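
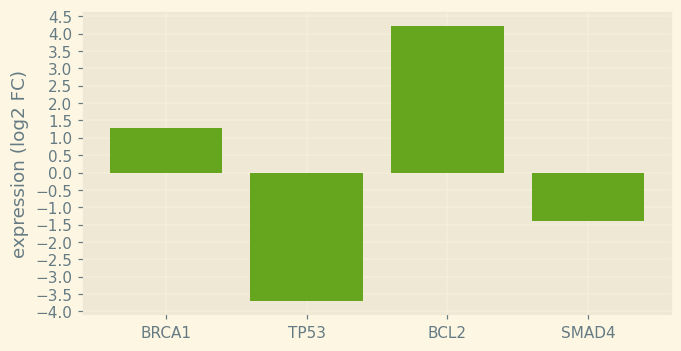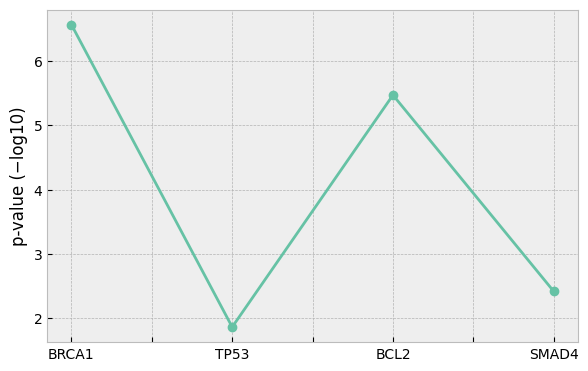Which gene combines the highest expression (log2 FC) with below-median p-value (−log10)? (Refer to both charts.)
SMAD4

Chart 2 median p-value (−log10) ≈ 4; below-median genes: TP53, SMAD4. Among those, SMAD4 has the highest expression (log2 FC) (≈ -1.5).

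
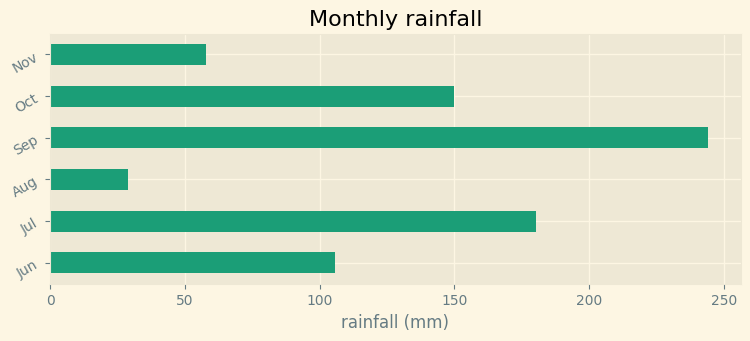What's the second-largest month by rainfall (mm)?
Jul

Top 3: Sep ≈ 250, Jul ≈ 175, Oct ≈ 150.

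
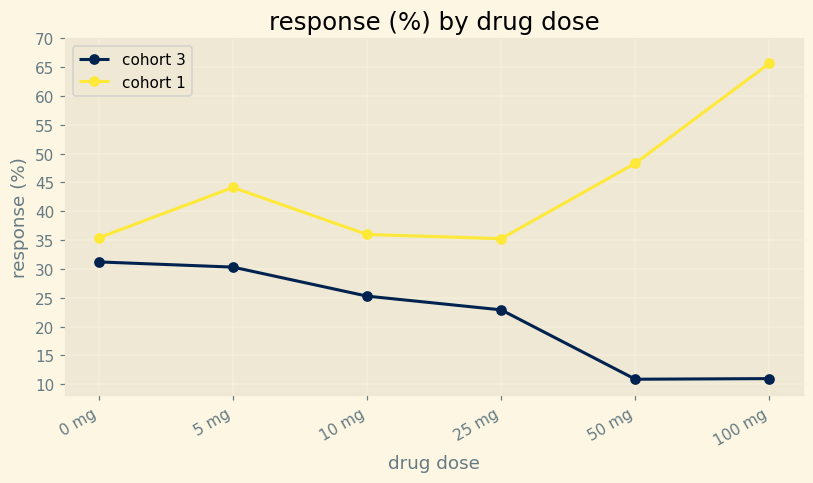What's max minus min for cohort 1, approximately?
≈ 30

Max 100 mg ≈ 65, min 25 mg ≈ 35; range ≈ 30.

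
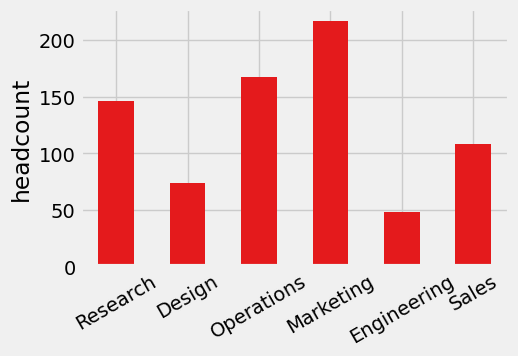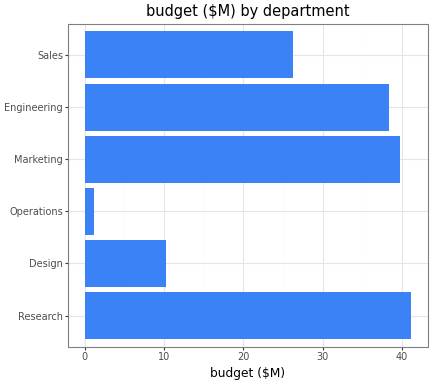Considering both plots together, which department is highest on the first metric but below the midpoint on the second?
Operations

Chart 2 median budget ($M) ≈ 30; below-median departments: Design, Operations, Sales. Among those, Operations has the highest headcount (≈ 160).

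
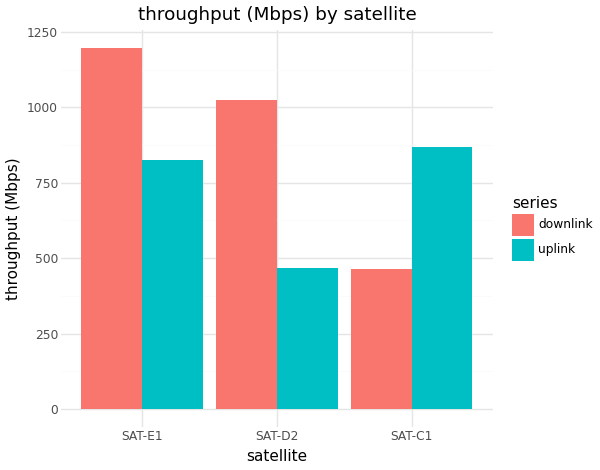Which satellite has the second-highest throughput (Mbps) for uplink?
Top 3 for uplink: SAT-C1 ≈ 900, SAT-E1 ≈ 800, SAT-D2 ≈ 500.

SAT-E1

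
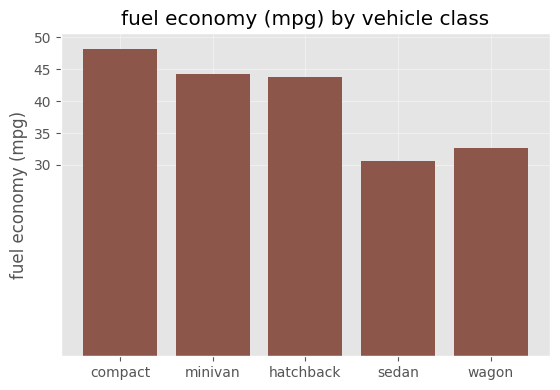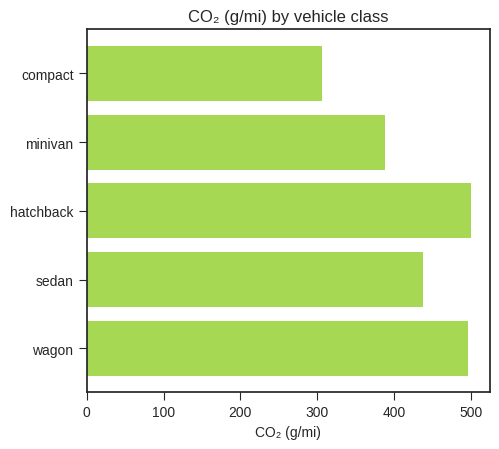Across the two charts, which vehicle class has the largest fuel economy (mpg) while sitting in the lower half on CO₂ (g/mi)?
compact

Chart 2 median CO₂ (g/mi) ≈ 450; below-median vehicle classes: compact, minivan. Among those, compact has the highest fuel economy (mpg) (≈ 50).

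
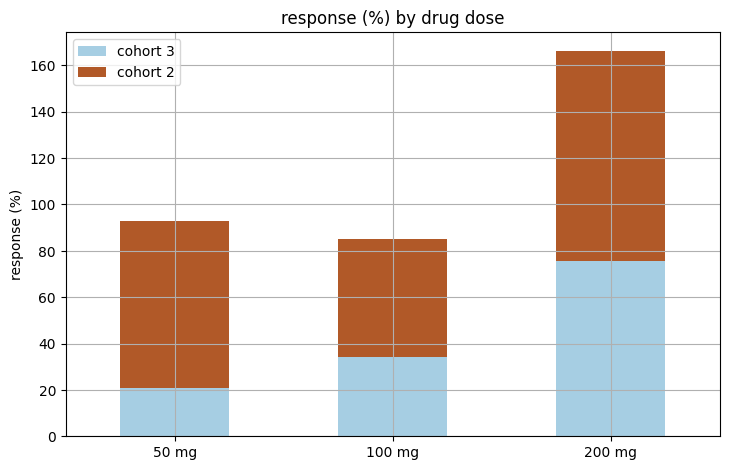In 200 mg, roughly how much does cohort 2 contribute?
≈ 80

cohort 2 top ≈ 160, bottom ≈ 80; segment ≈ 80.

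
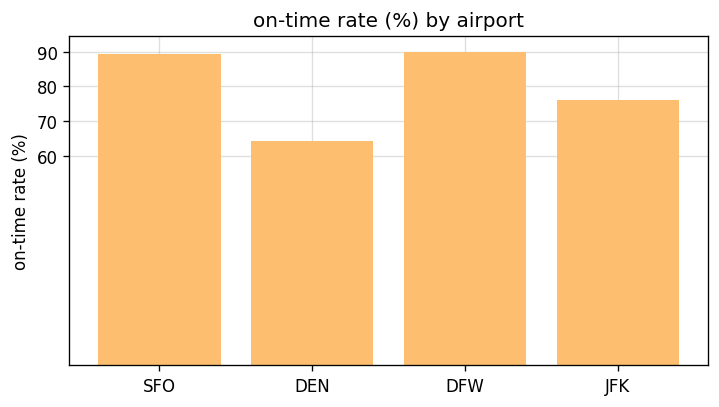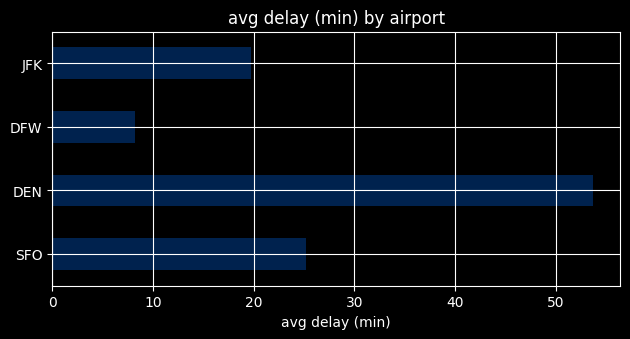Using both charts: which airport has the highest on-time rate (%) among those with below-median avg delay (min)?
Chart 2 median avg delay (min) ≈ 20; below-median airports: DFW, JFK. Among those, DFW has the highest on-time rate (%) (≈ 90).

DFW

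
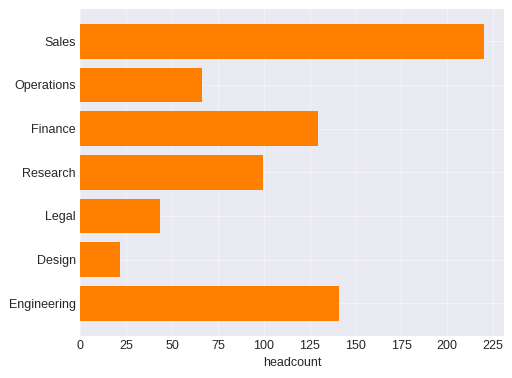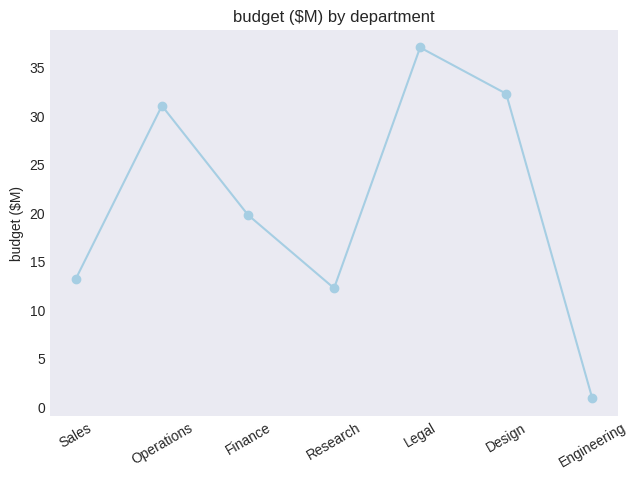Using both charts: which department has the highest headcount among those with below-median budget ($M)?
Sales

Chart 2 median budget ($M) ≈ 20; below-median departments: Sales, Research, Engineering. Among those, Sales has the highest headcount (≈ 225).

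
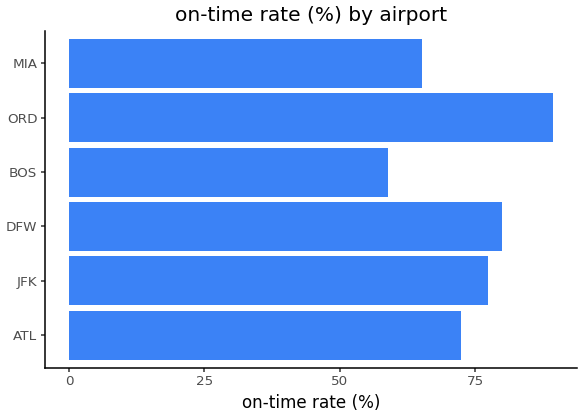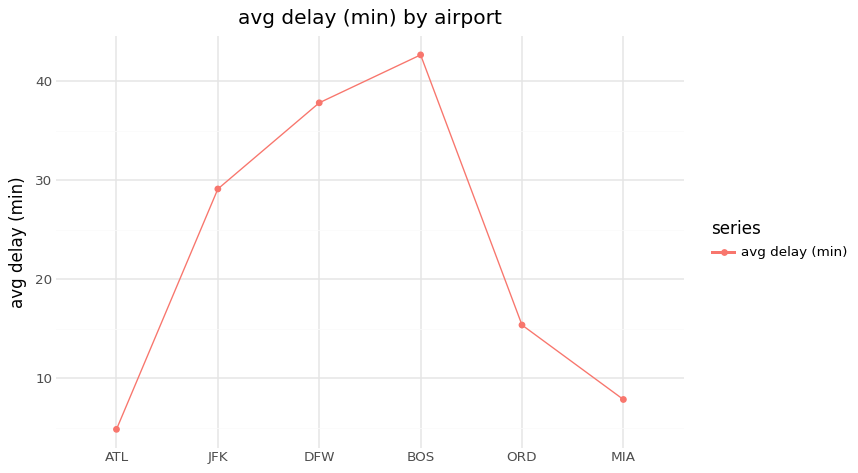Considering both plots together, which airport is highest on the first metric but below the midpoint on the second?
Chart 2 median avg delay (min) ≈ 20; below-median airports: ATL, ORD, MIA. Among those, ORD has the highest on-time rate (%) (≈ 90).

ORD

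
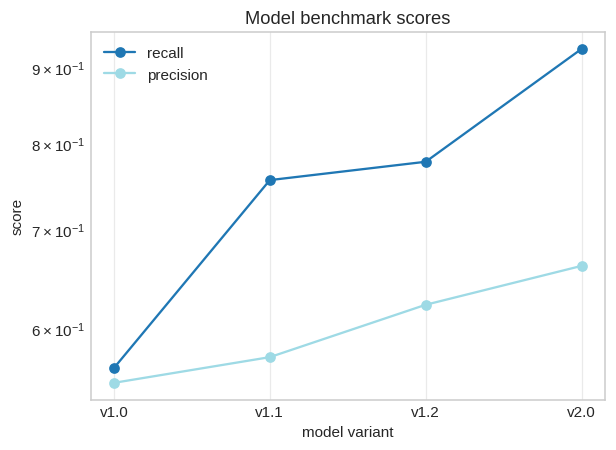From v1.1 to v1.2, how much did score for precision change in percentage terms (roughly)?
≈ +9.1%

v1.1 ≈ 0.55, v1.2 ≈ 0.60; (0.60 − 0.55) / 0.55 ≈ +9.1%.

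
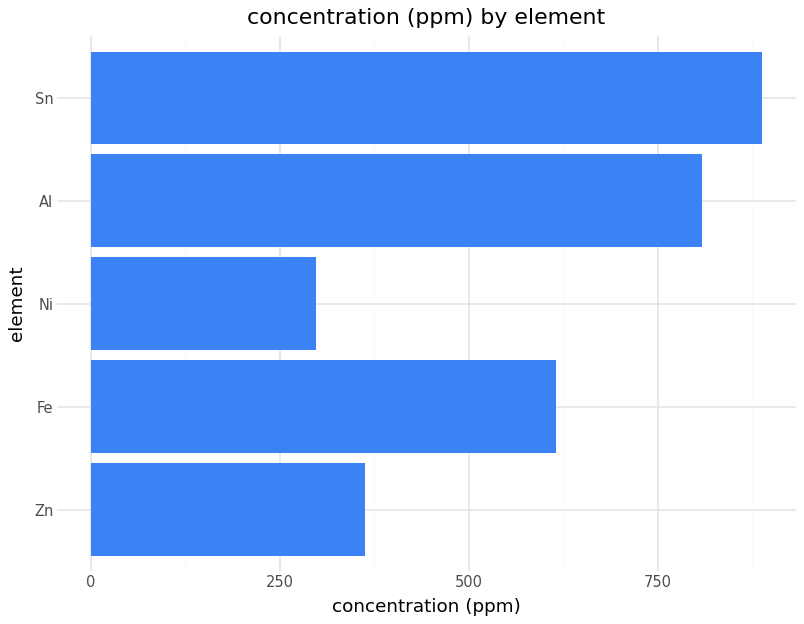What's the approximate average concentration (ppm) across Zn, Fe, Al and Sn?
(400 + 600 + 800 + 900) / 4 ≈ 675.

≈ 675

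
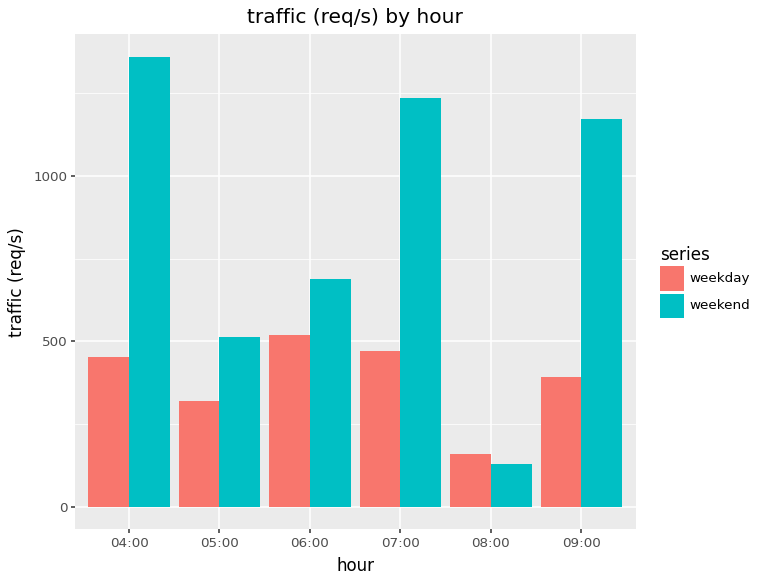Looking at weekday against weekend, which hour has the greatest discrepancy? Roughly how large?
04:00, ≈ 1000 req/s

04:00: weekday ≈ 400, weekend ≈ 1400 → gap ≈ 1000. Next-largest (09:00) is only ≈ 800.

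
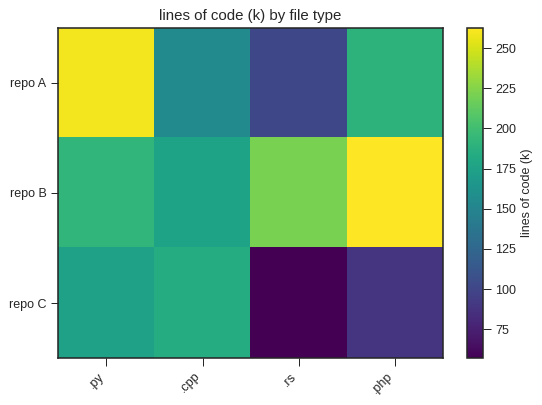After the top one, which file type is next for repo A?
.php

Top 3 for repo A: .py ≈ 260, .php ≈ 180, .cpp ≈ 160.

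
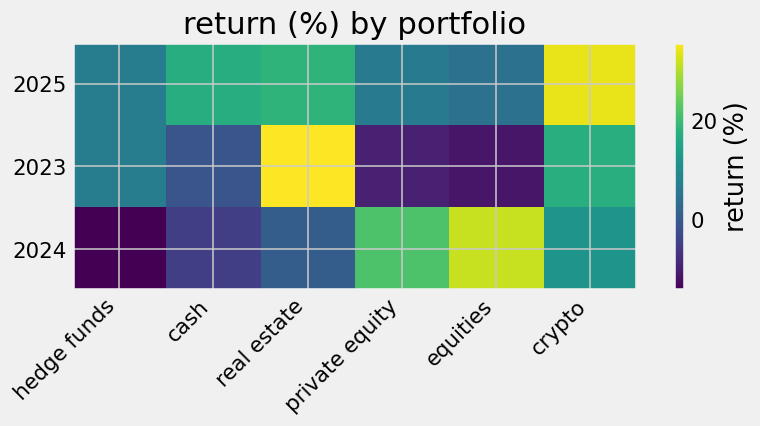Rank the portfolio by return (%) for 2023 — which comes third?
hedge funds

Top 4 for 2023: real estate ≈ 35, crypto ≈ 15, hedge funds ≈ 5, cash ≈ 0.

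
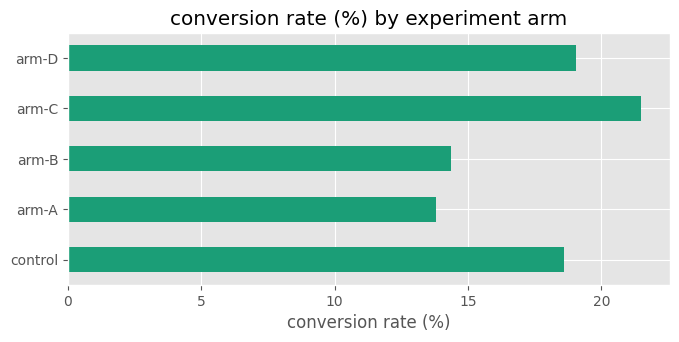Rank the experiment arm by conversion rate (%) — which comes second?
arm-D

Top 3: arm-C ≈ 22, arm-D ≈ 20, control ≈ 18.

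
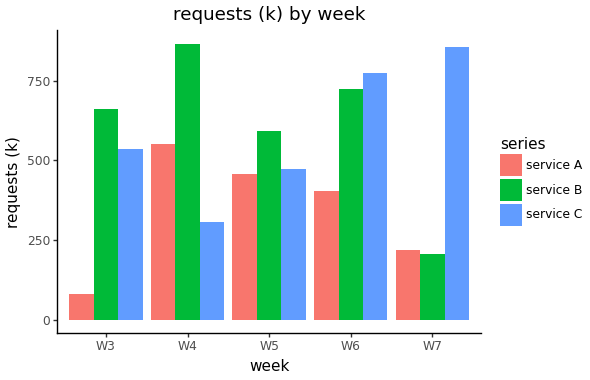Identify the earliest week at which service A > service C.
W3: service A ≈ 100 vs service C ≈ 500 (not yet); W4: service A ≈ 500 vs service C ≈ 300 (first crossover).

W4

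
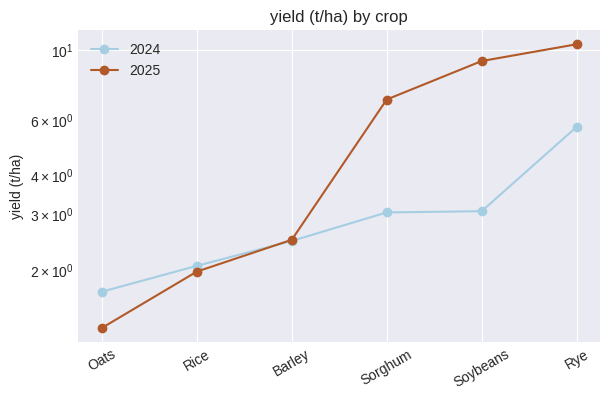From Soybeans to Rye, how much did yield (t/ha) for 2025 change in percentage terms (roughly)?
≈ +11.1%

Soybeans ≈ 9, Rye ≈ 10; (10 − 9) / 9 ≈ +11.1%.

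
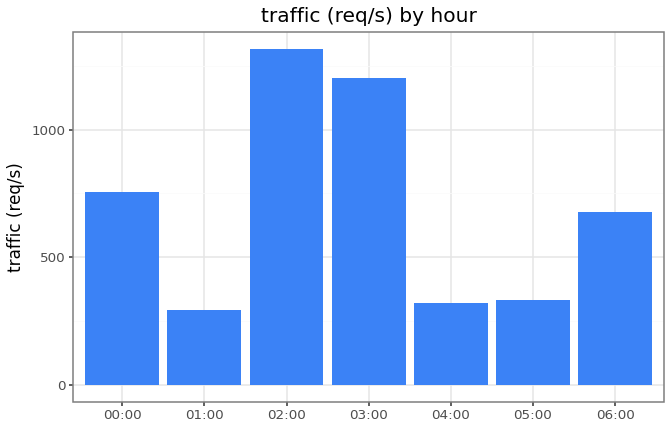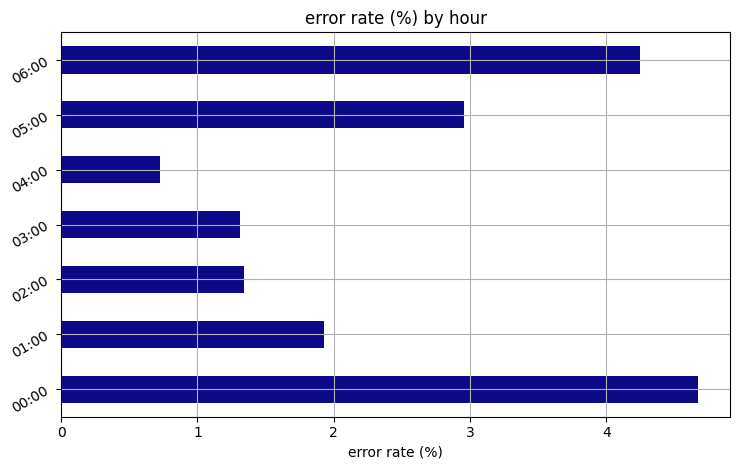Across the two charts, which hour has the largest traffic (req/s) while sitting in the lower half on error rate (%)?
02:00

Chart 2 median error rate (%) ≈ 2; below-median hours: 02:00, 03:00, 04:00. Among those, 02:00 has the highest traffic (req/s) (≈ 1400).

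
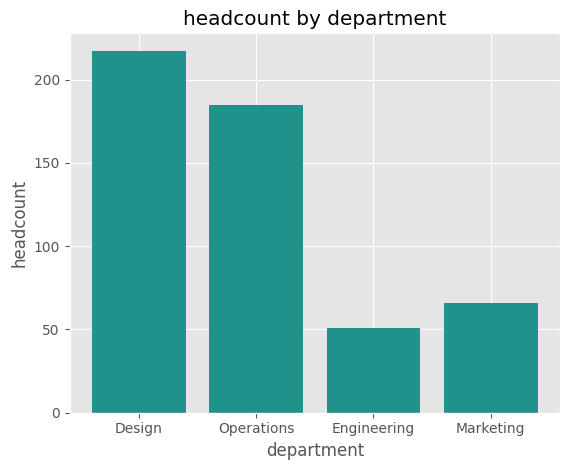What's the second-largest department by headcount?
Operations

Top 3: Design ≈ 220, Operations ≈ 180, Marketing ≈ 60.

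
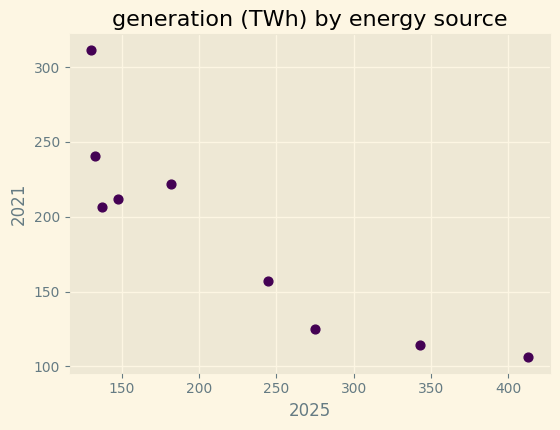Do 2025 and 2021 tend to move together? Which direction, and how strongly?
negative, strong

Points are negatively correlated; strong (|r| ≈ 0.9).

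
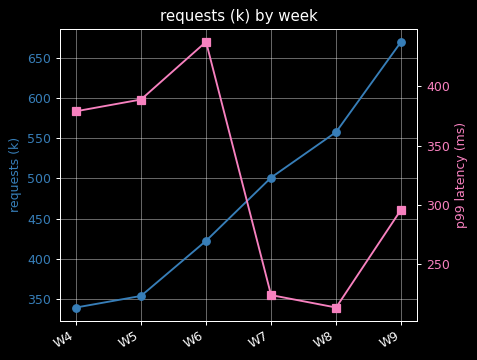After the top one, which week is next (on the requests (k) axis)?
Top 3 (on the requests (k) axis): W9 ≈ 650, W8 ≈ 550, W7 ≈ 500.

W8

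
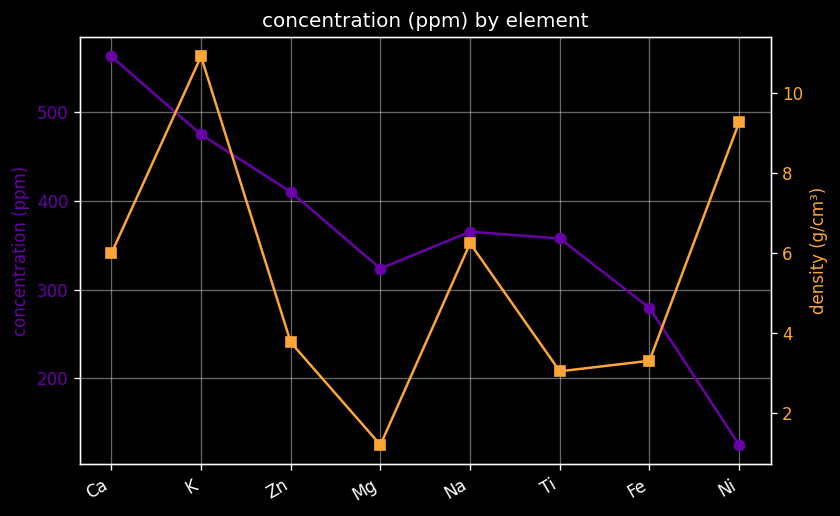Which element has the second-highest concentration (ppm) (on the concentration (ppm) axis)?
Top 3 (on the concentration (ppm) axis): Ca ≈ 550, K ≈ 450, Zn ≈ 400.

K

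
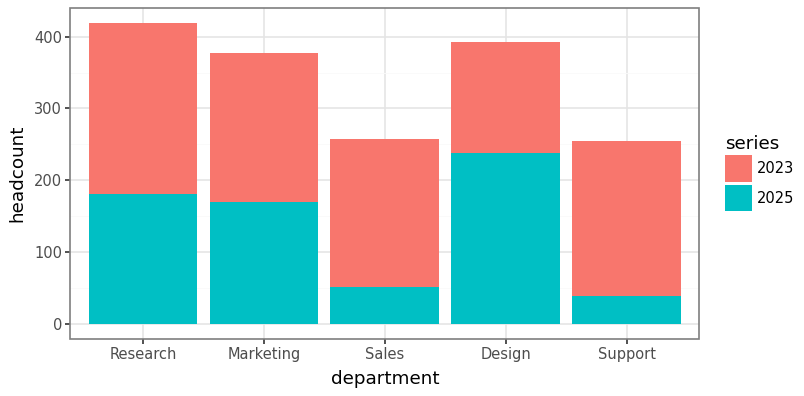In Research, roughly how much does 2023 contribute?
2023 top ≈ 400, bottom ≈ 200; segment ≈ 200.

≈ 200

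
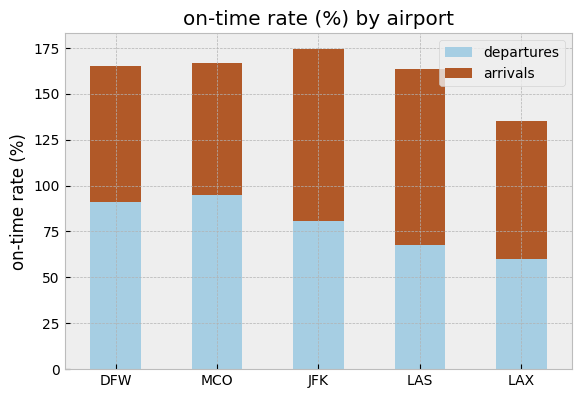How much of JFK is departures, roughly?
departures top ≈ 80, bottom ≈ 0; segment ≈ 80.

≈ 80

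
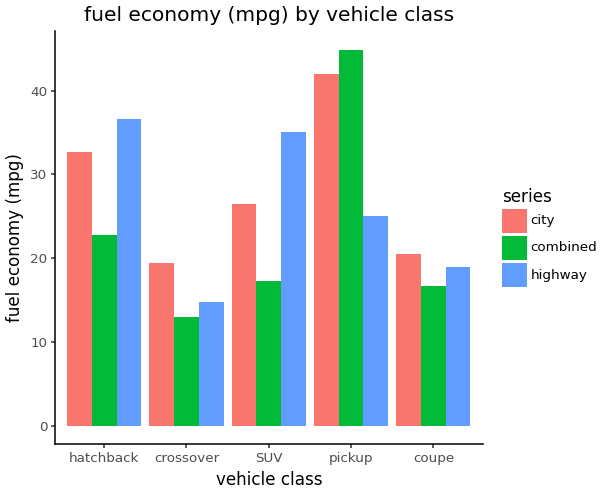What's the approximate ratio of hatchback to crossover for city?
≈ 1.75×

hatchback ≈ 35, crossover ≈ 20; 35/20 ≈ 1.75.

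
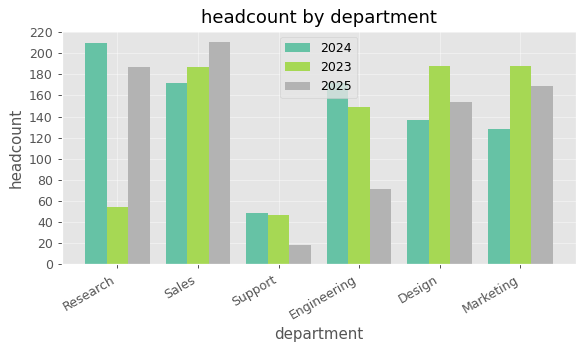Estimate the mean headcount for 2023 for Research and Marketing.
≈ 120

(60 + 180) / 2 ≈ 120.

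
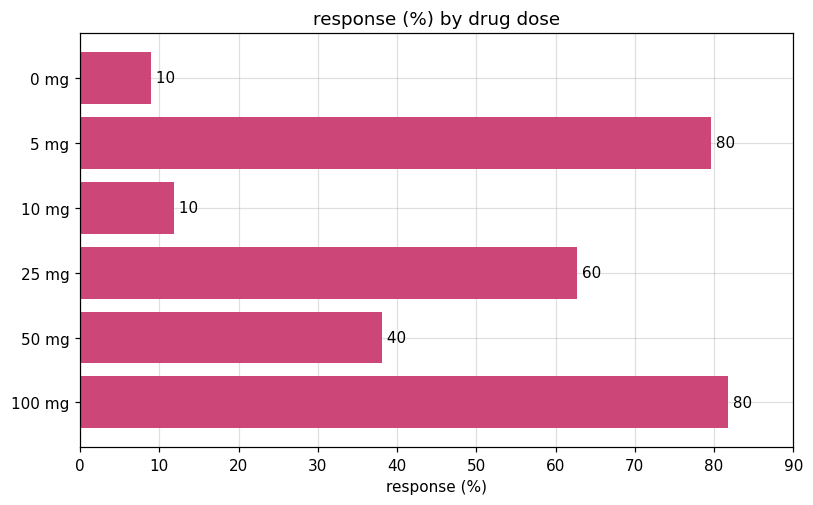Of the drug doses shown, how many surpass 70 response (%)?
Above 70: 5 mg, 100 mg.

2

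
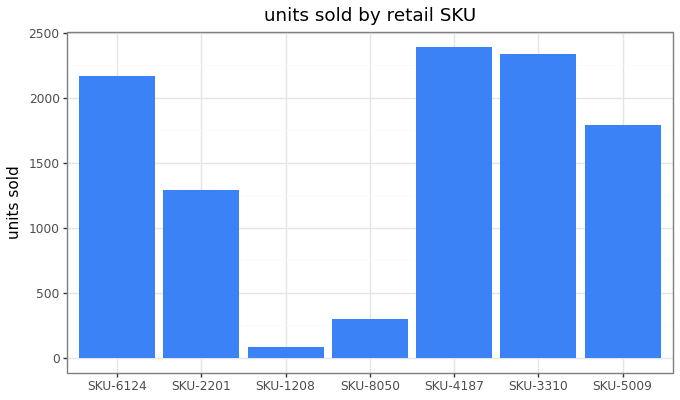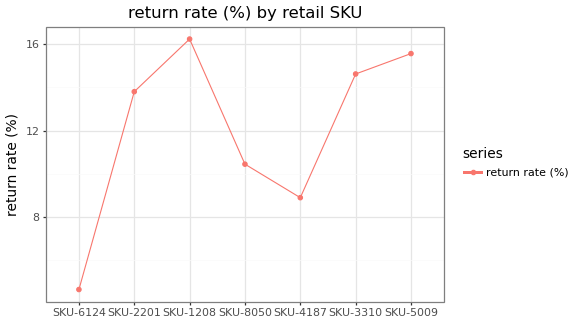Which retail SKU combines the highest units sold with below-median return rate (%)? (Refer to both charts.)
Chart 2 median return rate (%) ≈ 14; below-median retail SKUs: SKU-6124, SKU-8050, SKU-4187. Among those, SKU-4187 has the highest units sold (≈ 2500).

SKU-4187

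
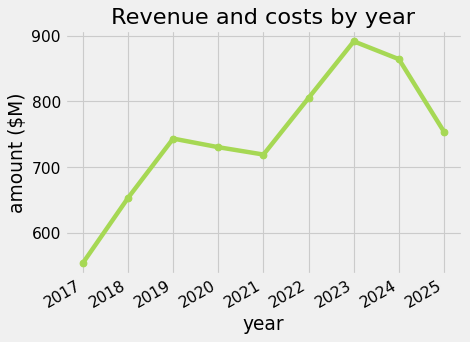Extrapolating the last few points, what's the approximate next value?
Last three: 900, 850, 750 → slope ≈ -75/step → next ≈ 675.

≈ 675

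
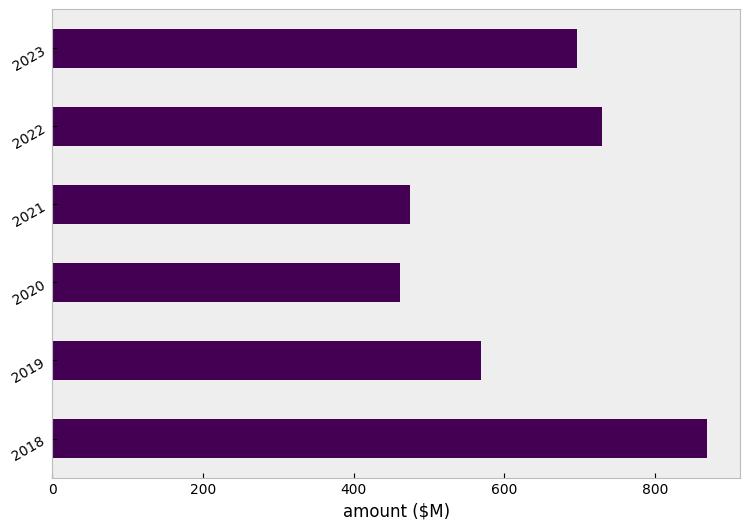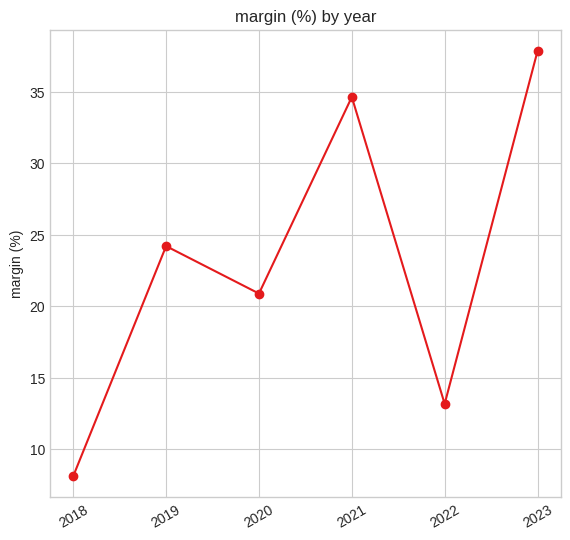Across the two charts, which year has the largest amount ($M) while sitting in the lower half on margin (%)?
2018

Chart 2 median margin (%) ≈ 25; below-median years: 2018, 2020, 2022. Among those, 2018 has the highest amount ($M) (≈ 900).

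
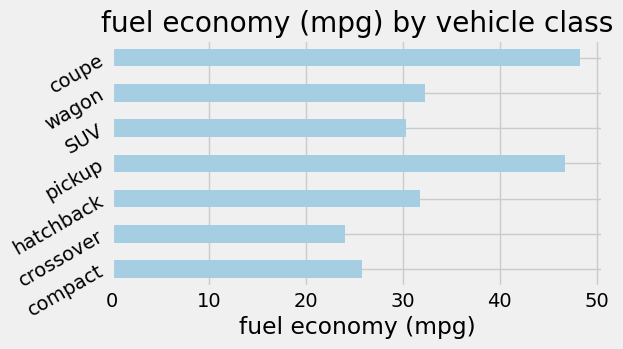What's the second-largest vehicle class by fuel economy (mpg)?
Top 3: coupe ≈ 50, pickup ≈ 45, wagon ≈ 30.

pickup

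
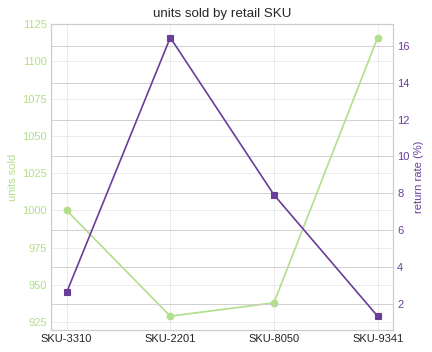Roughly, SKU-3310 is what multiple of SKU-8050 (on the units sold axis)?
≈ 1.06×

SKU-3310 ≈ 1000, SKU-8050 ≈ 940; 1000/940 ≈ 1.06.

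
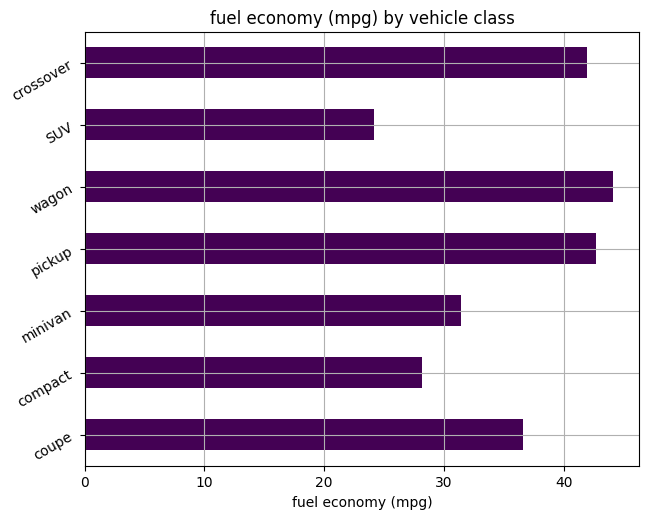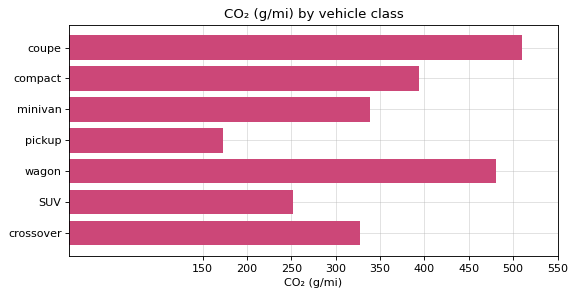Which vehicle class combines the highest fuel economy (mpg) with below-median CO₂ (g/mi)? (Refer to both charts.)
pickup

Chart 2 median CO₂ (g/mi) ≈ 350; below-median vehicle classes: pickup, SUV, crossover. Among those, pickup has the highest fuel economy (mpg) (≈ 45).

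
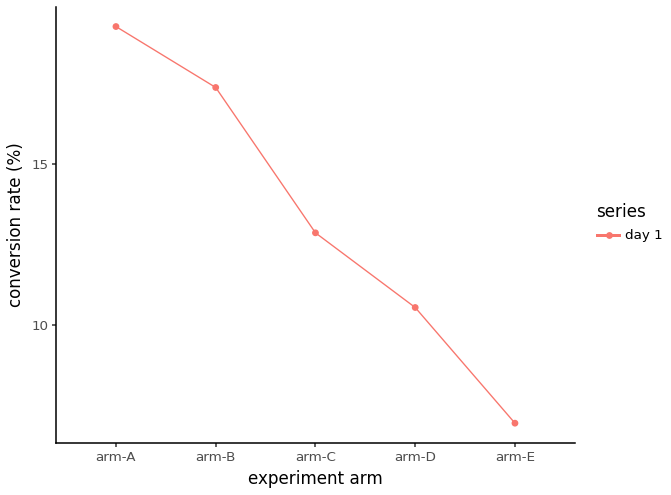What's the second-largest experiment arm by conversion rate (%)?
Top 3: arm-A ≈ 20, arm-B ≈ 18, arm-C ≈ 12.

arm-B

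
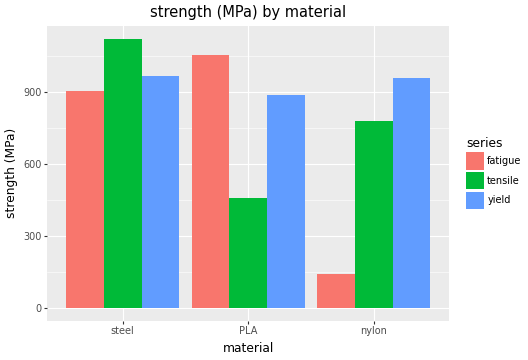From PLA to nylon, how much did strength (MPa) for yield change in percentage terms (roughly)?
PLA ≈ 900, nylon ≈ 1000; (1000 − 900) / 900 ≈ +11.1%.

≈ +11.1%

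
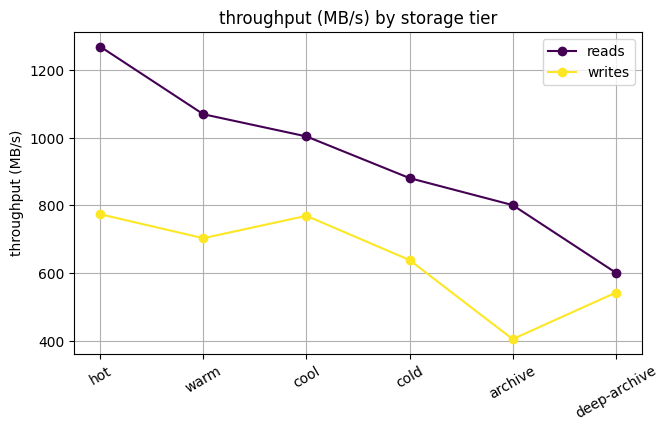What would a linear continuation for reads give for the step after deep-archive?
≈ 450

Last three: 900, 800, 600 → slope ≈ -150/step → next ≈ 450.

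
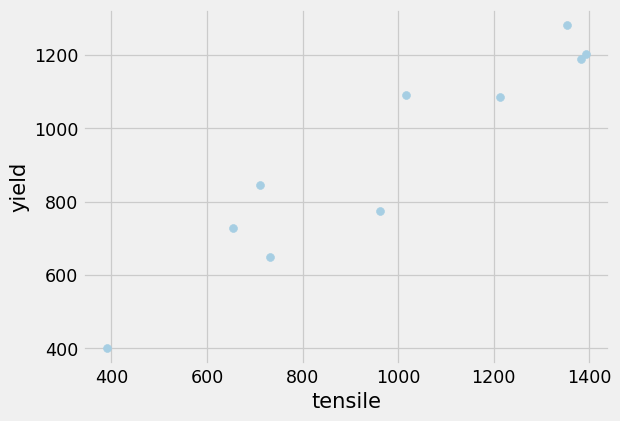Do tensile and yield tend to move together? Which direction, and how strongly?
Points are positively correlated; strong (|r| ≈ 0.9).

positive, strong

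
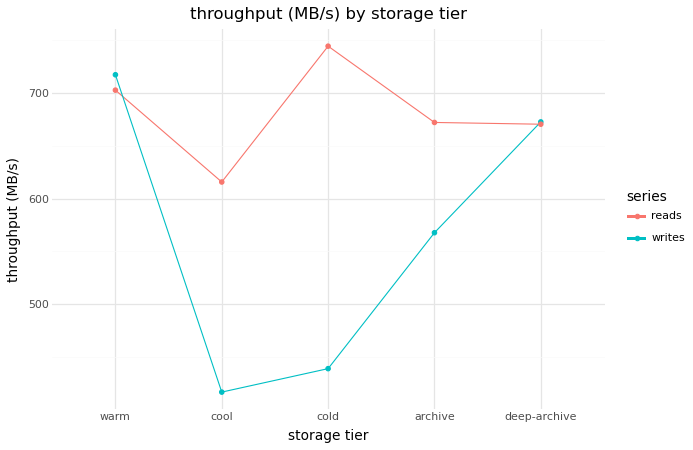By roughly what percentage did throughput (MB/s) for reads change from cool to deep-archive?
≈ +8.3%

cool ≈ 600, deep-archive ≈ 650; (650 − 600) / 600 ≈ +8.3%.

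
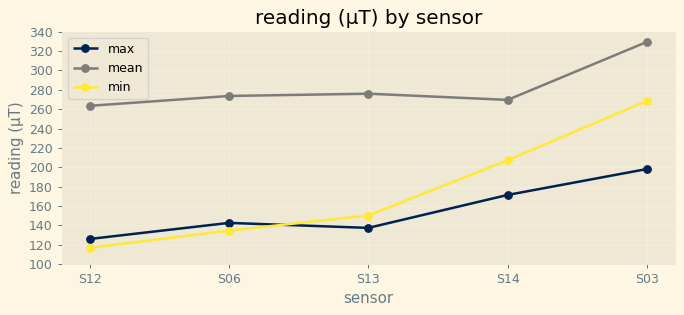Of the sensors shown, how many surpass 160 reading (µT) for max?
Above 160: S14, S03.

2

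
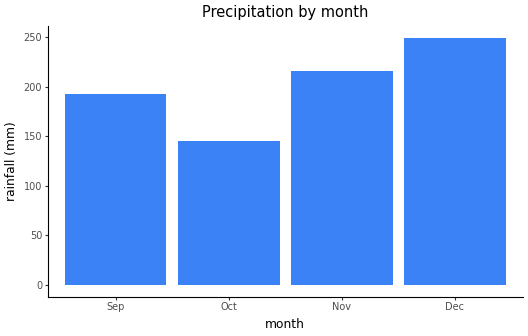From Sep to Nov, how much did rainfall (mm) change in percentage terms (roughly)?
≈ +12.5%

Sep ≈ 200, Nov ≈ 225; (225 − 200) / 200 ≈ +12.5%.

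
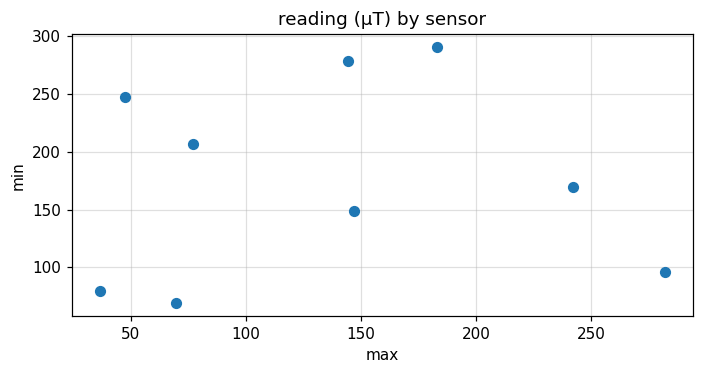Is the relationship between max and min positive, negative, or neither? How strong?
Points are roughly uncorrelated; weak (|r| ≈ 0.0).

no clear correlation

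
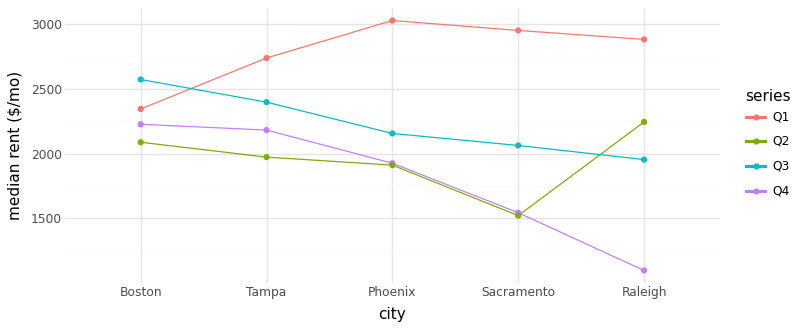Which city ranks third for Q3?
Phoenix

Top 4 for Q3: Boston ≈ 2600, Tampa ≈ 2400, Phoenix ≈ 2200, Sacramento ≈ 2000.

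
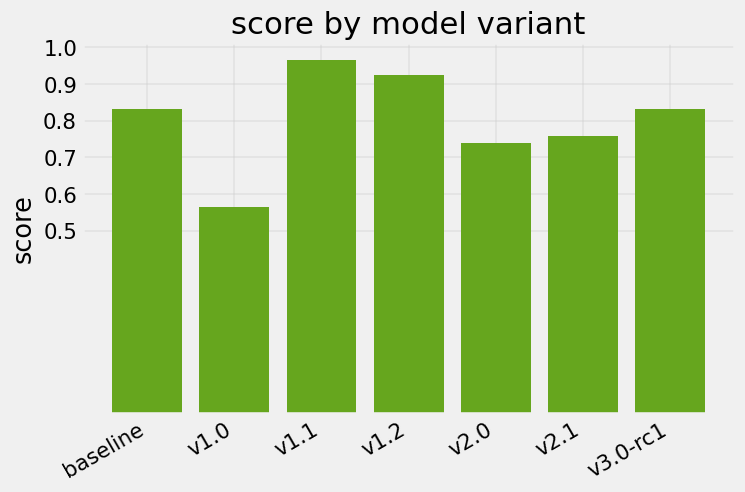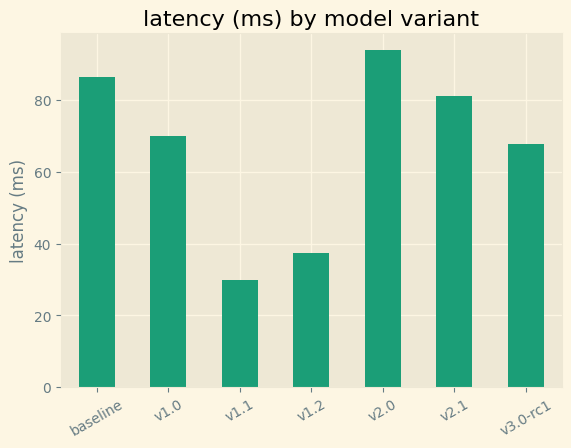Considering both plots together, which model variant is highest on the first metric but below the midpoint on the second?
Chart 2 median latency (ms) ≈ 70; below-median model variants: v1.1, v1.2, v3.0-rc1. Among those, v1.1 has the highest score (≈ 1).

v1.1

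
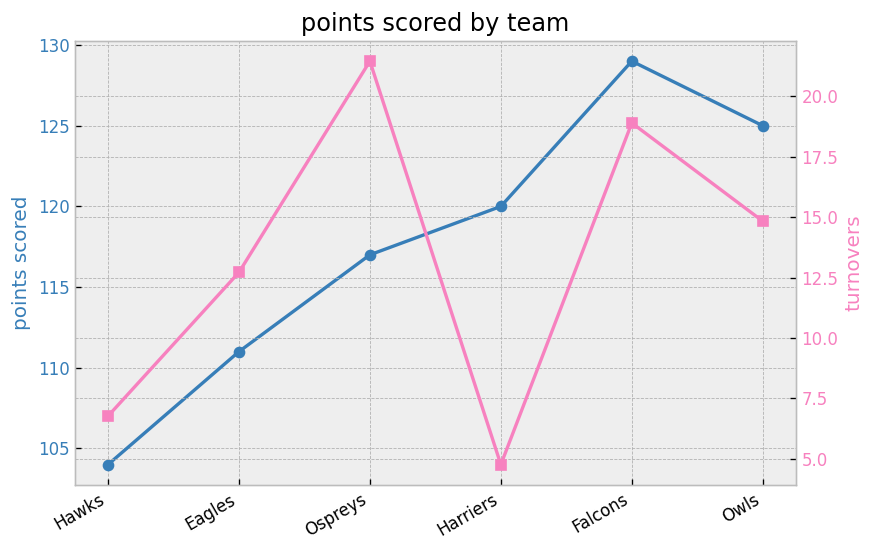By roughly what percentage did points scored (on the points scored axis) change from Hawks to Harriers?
≈ +14.3%

Hawks ≈ 105, Harriers ≈ 120; (120 − 105) / 105 ≈ +14.3%.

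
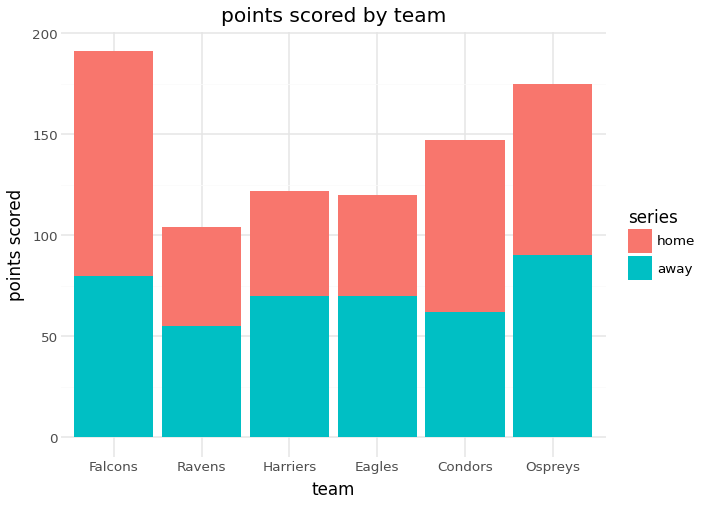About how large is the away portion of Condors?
≈ 60

away top ≈ 60, bottom ≈ 0; segment ≈ 60.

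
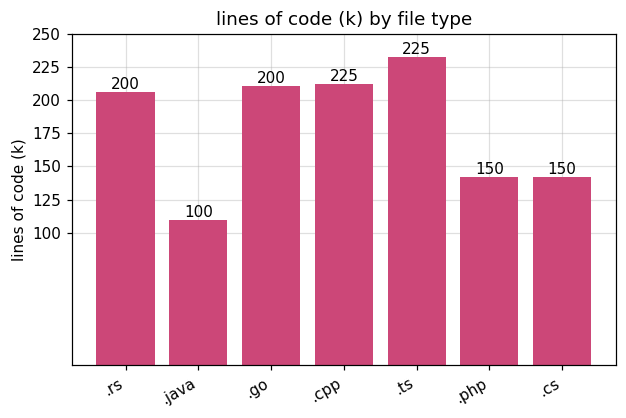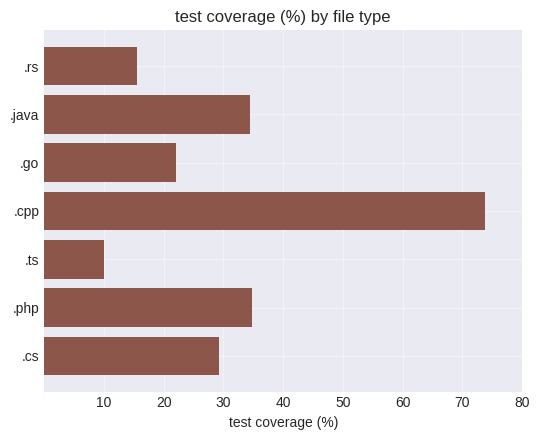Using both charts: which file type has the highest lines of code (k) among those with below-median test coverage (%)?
Chart 2 median test coverage (%) ≈ 30; below-median file types: .rs, .go, .ts. Among those, .ts has the highest lines of code (k) (≈ 225).

.ts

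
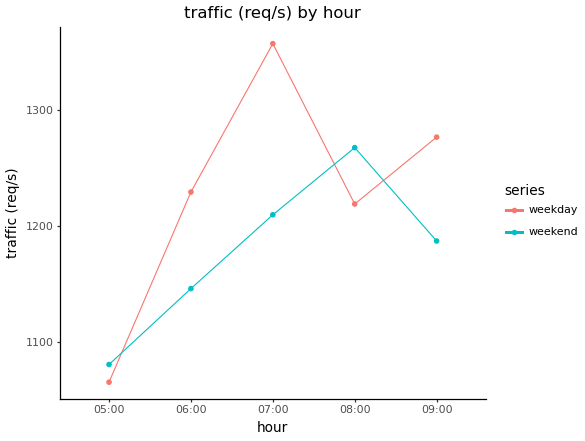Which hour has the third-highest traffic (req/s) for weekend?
Top 4 for weekend: 08:00 ≈ 1275, 07:00 ≈ 1200, 09:00 ≈ 1175, 06:00 ≈ 1150.

09:00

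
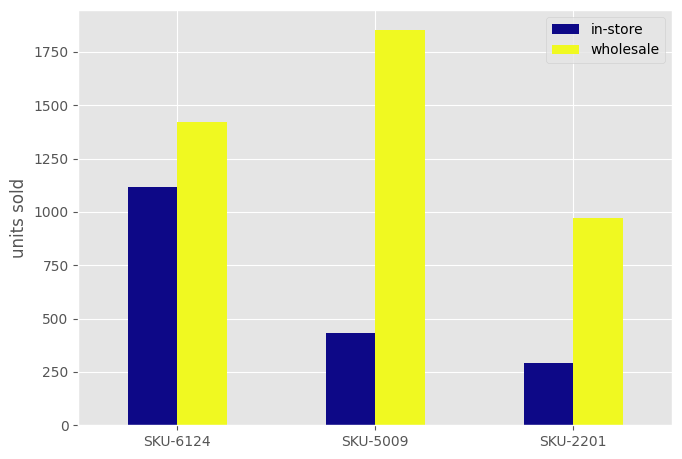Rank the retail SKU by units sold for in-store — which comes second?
Top 3 for in-store: SKU-6124 ≈ 1200, SKU-5009 ≈ 400, SKU-2201 ≈ 200.

SKU-5009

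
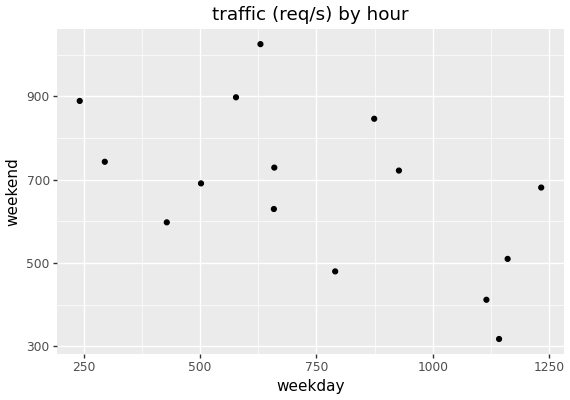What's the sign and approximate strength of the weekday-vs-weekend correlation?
Points are negatively correlated; moderate (|r| ≈ 0.6).

negative, moderate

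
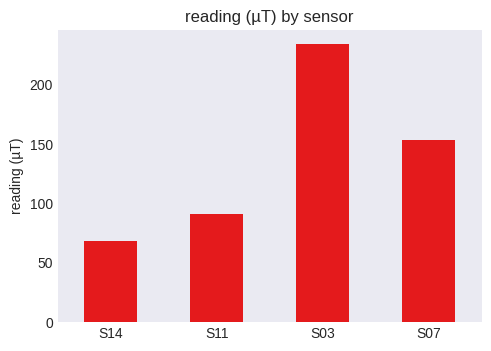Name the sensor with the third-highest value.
Top 4: S03 ≈ 240, S07 ≈ 160, S11 ≈ 100, S14 ≈ 60.

S11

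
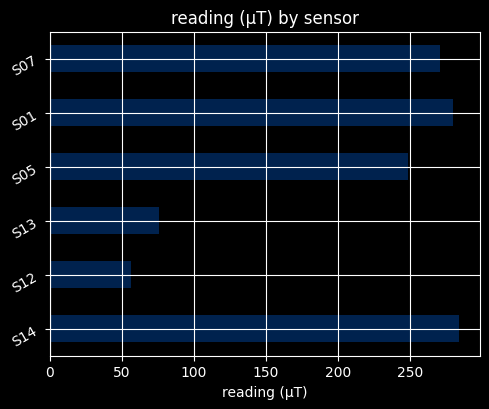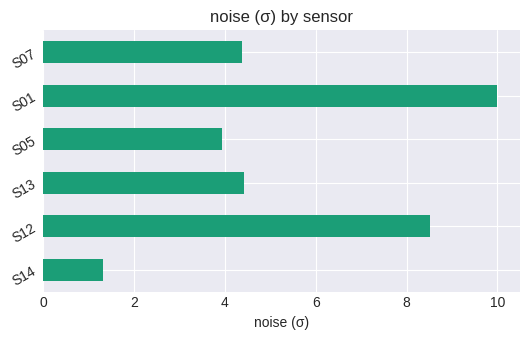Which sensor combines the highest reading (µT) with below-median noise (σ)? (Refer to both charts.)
Chart 2 median noise (σ) ≈ 4; below-median sensors: S14, S05, S07. Among those, S14 has the highest reading (µT) (≈ 300).

S14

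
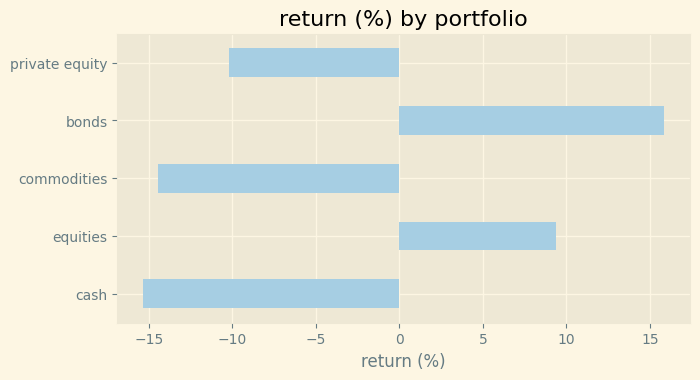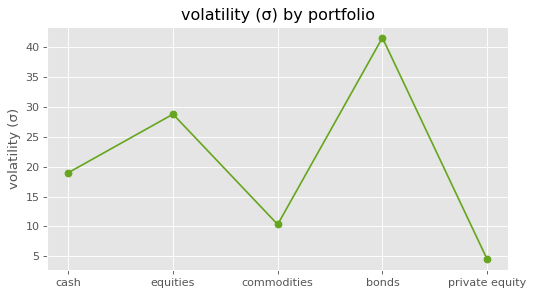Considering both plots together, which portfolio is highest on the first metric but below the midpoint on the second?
private equity

Chart 2 median volatility (σ) ≈ 20; below-median portfolios: commodities, private equity. Among those, private equity has the highest return (%) (≈ -10).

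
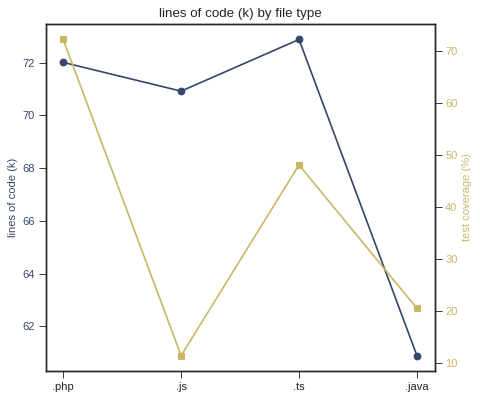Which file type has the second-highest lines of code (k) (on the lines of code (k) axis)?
Top 3 (on the lines of code (k) axis): .ts ≈ 73, .php ≈ 72, .js ≈ 71.

.php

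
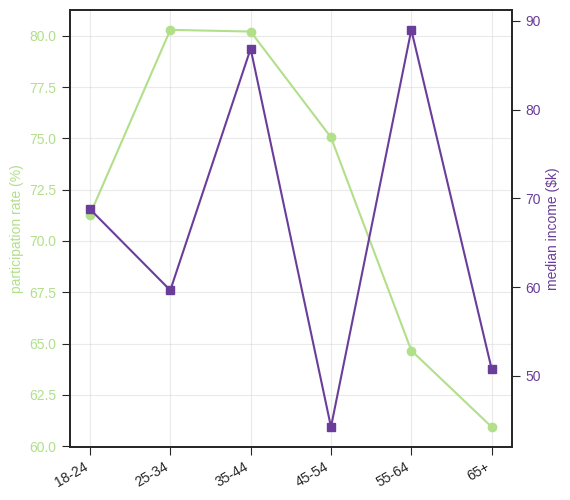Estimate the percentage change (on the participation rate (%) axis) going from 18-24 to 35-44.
≈ +11.1%

18-24 ≈ 72, 35-44 ≈ 80; (80 − 72) / 72 ≈ +11.1%.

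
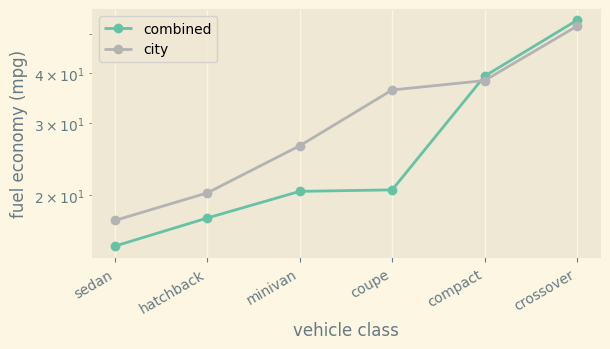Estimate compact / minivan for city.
compact ≈ 40, minivan ≈ 25; 40/25 ≈ 1.6.

≈ 1.6×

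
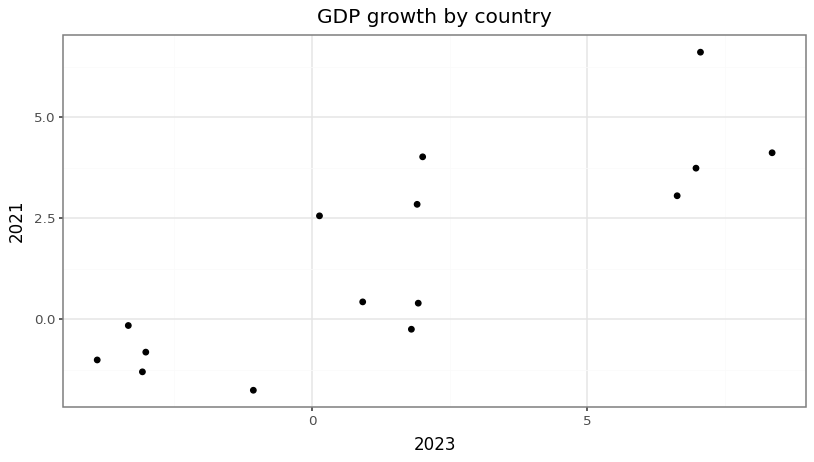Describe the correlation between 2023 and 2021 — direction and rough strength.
positive, strong

Points are positively correlated; strong (|r| ≈ 0.8).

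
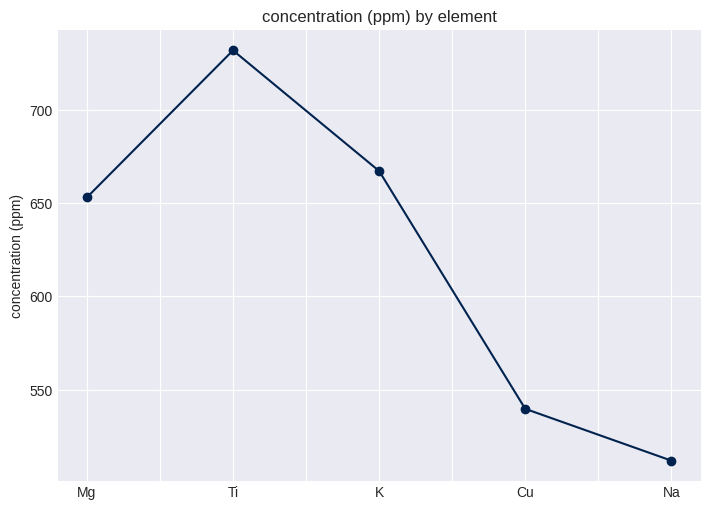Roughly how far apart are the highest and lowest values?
Max Ti ≈ 740, min Na ≈ 520; range ≈ 220.

≈ 220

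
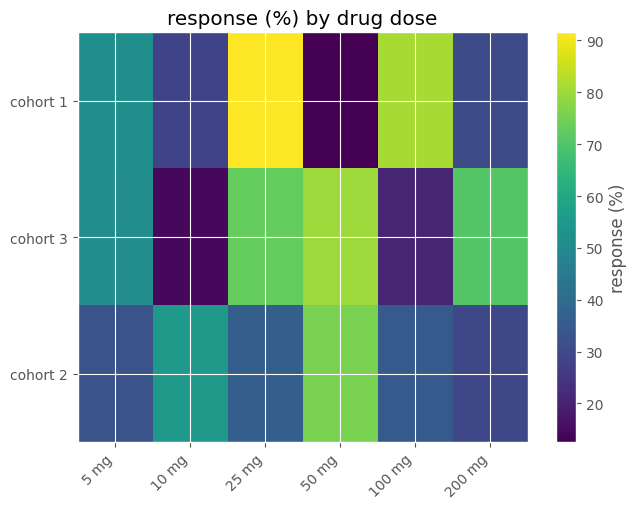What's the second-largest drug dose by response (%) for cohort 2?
Top 3 for cohort 2: 50 mg ≈ 80, 10 mg ≈ 60, 25 mg ≈ 40.

10 mg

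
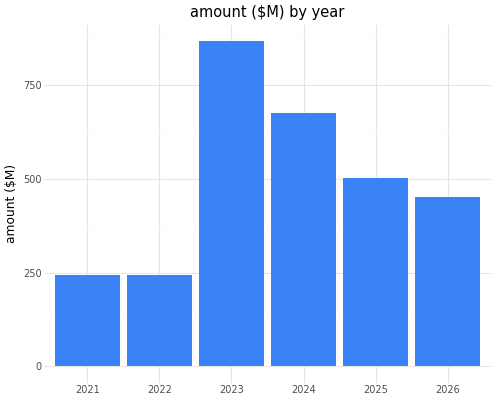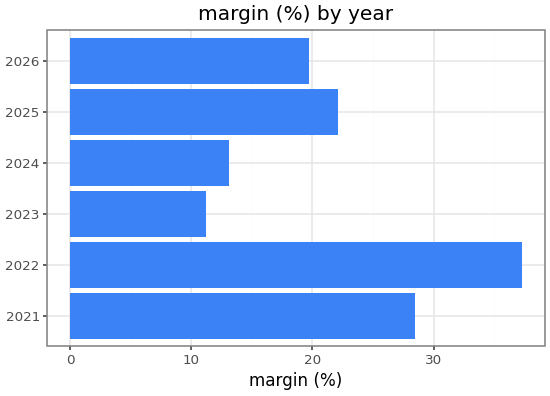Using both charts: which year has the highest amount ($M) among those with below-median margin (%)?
2023

Chart 2 median margin (%) ≈ 20; below-median years: 2023, 2024, 2026. Among those, 2023 has the highest amount ($M) (≈ 900).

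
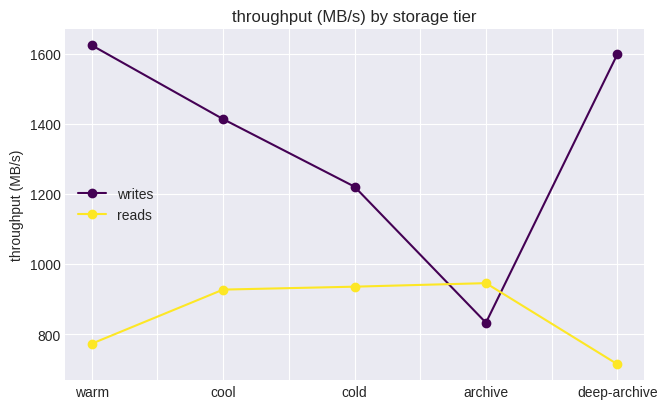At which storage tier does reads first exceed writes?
archive

cold: reads ≈ 900 vs writes ≈ 1200 (not yet); archive: reads ≈ 900 vs writes ≈ 800 (first crossover).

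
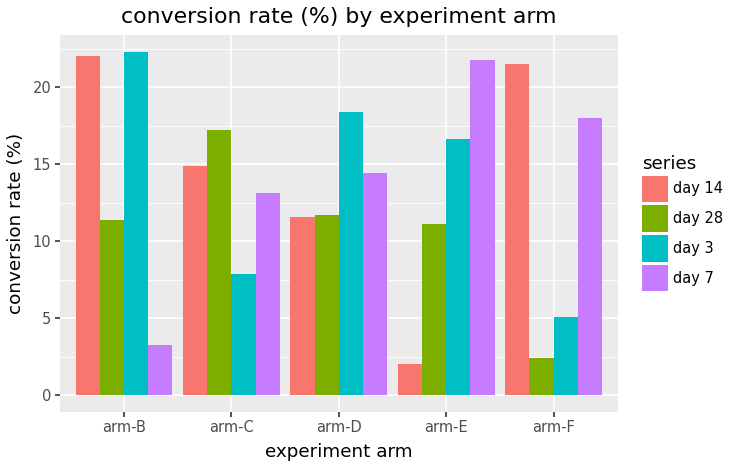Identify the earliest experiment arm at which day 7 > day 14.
arm-D

arm-C: day 7 ≈ 14 vs day 14 ≈ 14 (not yet); arm-D: day 7 ≈ 14 vs day 14 ≈ 12 (first crossover).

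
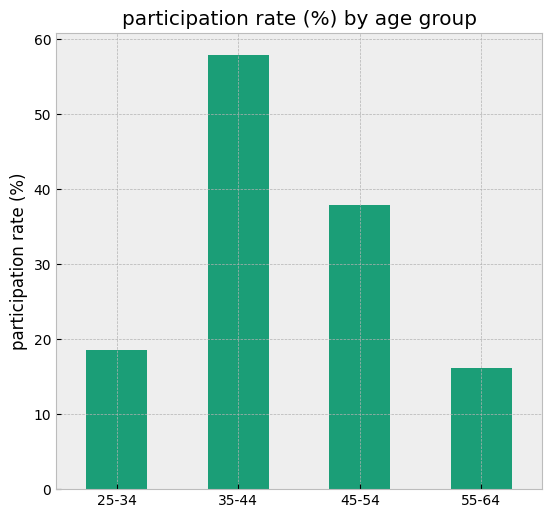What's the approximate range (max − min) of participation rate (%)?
≈ 45

Max 35-44 ≈ 60, min 55-64 ≈ 15; range ≈ 45.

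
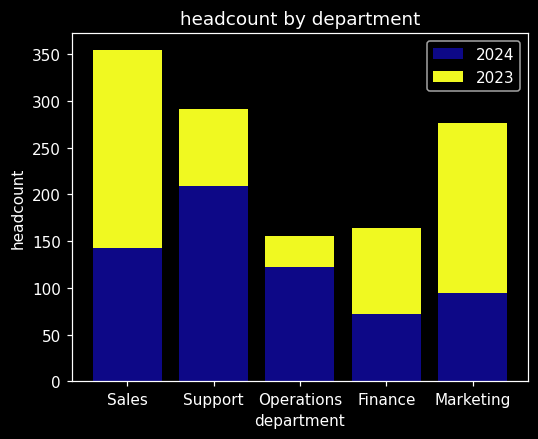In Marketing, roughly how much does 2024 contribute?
≈ 100

2024 top ≈ 100, bottom ≈ 0; segment ≈ 100.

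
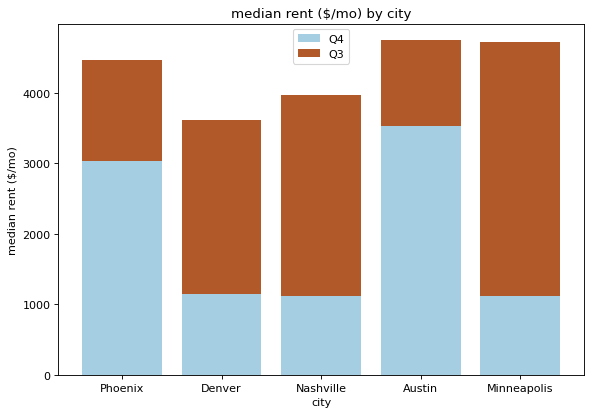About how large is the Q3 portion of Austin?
≈ 1000

Q3 top ≈ 4500, bottom ≈ 3500; segment ≈ 1000.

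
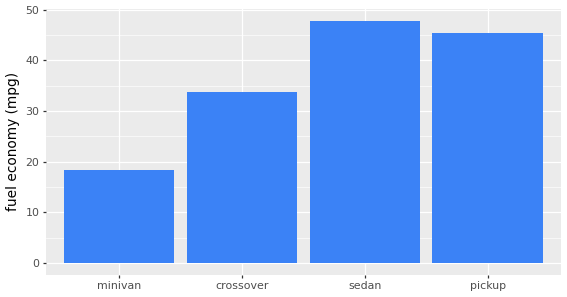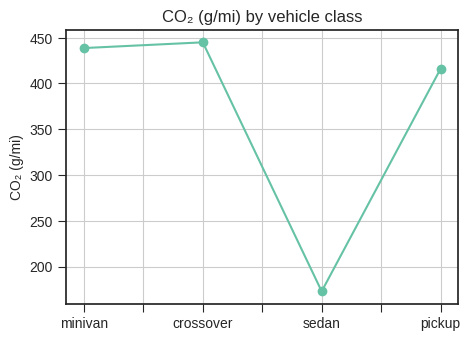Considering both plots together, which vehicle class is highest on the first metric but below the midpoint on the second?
Chart 2 median CO₂ (g/mi) ≈ 450; below-median vehicle classes: sedan, pickup. Among those, sedan has the highest fuel economy (mpg) (≈ 50).

sedan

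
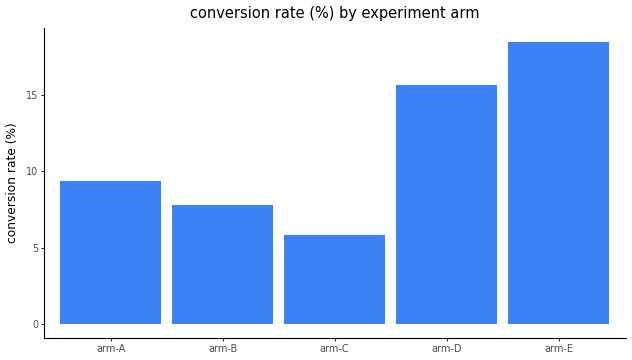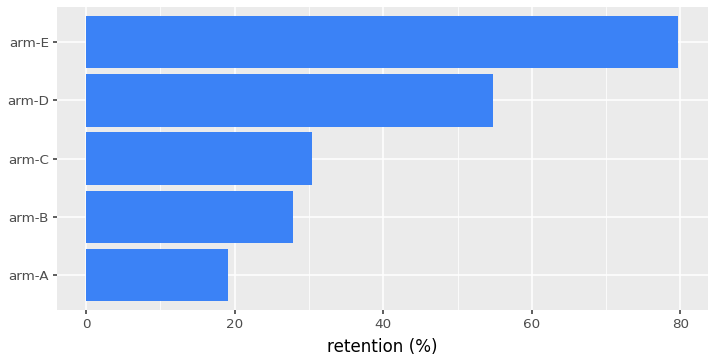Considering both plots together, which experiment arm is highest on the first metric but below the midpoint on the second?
Chart 2 median retention (%) ≈ 30; below-median experiment arms: arm-A, arm-B. Among those, arm-A has the highest conversion rate (%) (≈ 10).

arm-A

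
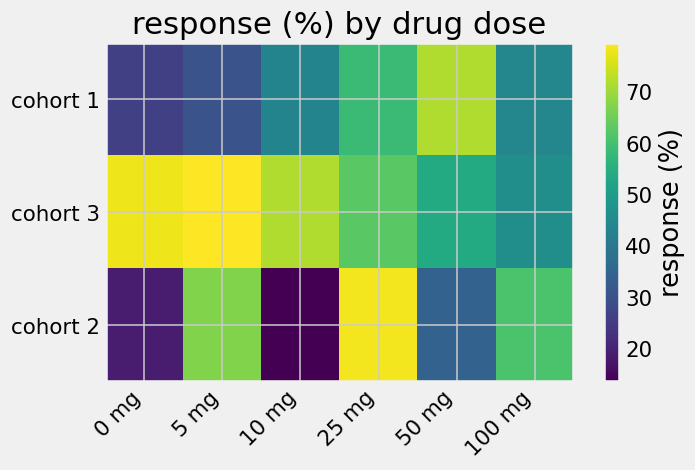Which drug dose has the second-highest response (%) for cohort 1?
25 mg

Top 3 for cohort 1: 50 mg ≈ 70, 25 mg ≈ 60, 100 mg ≈ 40.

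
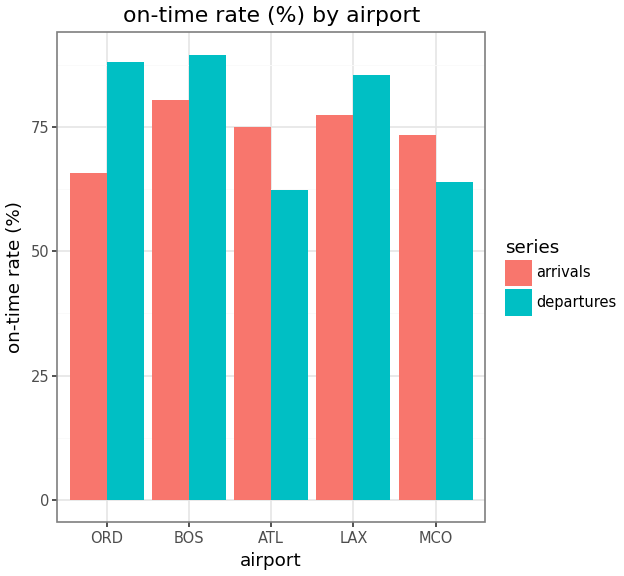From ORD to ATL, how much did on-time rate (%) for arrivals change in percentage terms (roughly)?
ORD ≈ 70, ATL ≈ 80; (80 − 70) / 70 ≈ +14.3%.

≈ +14.3%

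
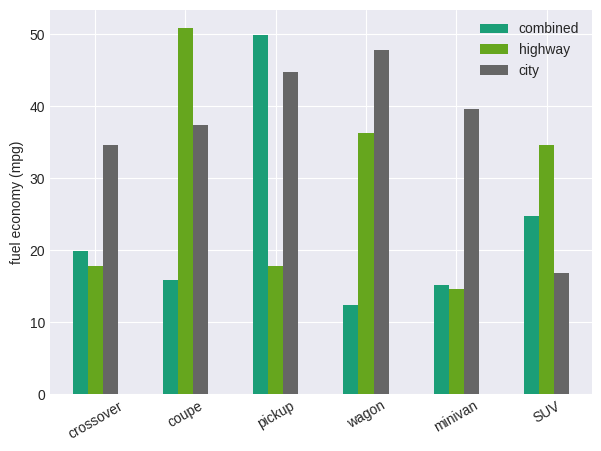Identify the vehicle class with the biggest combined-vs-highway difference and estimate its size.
coupe: combined ≈ 15, highway ≈ 50 → gap ≈ 35. Next-largest (pickup) is only ≈ 30.

coupe, ≈ 35 mpg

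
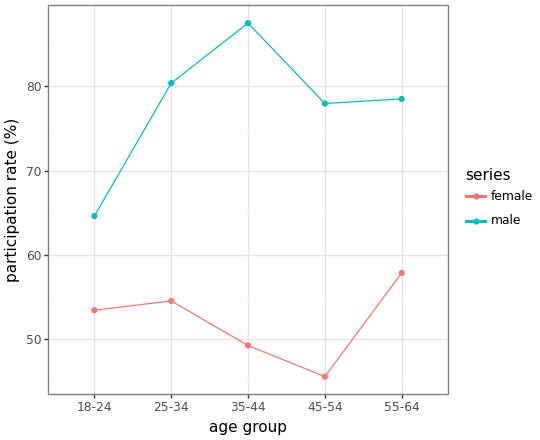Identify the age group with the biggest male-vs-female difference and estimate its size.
35-44: male ≈ 90, female ≈ 50 → gap ≈ 40. Next-largest (45-54) is only ≈ 35.

35-44, ≈ 40 %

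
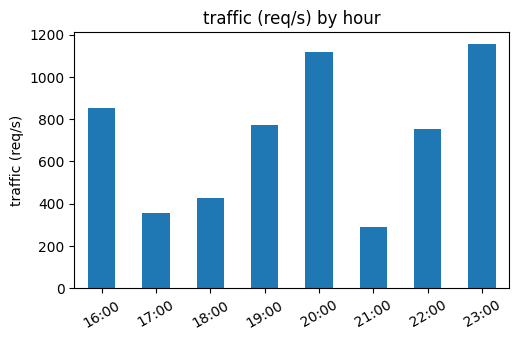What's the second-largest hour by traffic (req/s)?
20:00

Top 3: 23:00 ≈ 1200, 20:00 ≈ 1100, 16:00 ≈ 900.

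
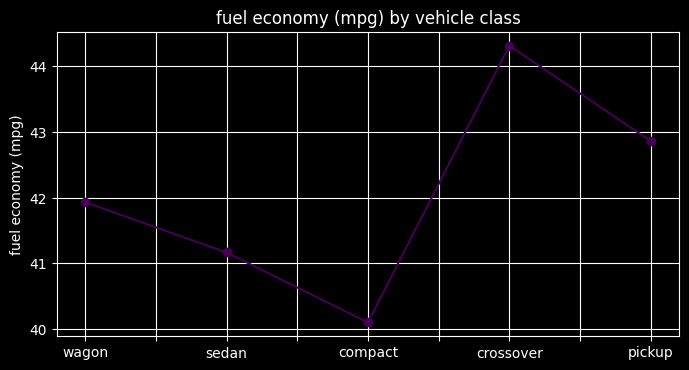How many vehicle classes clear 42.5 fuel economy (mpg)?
2

Above 42.5: crossover, pickup.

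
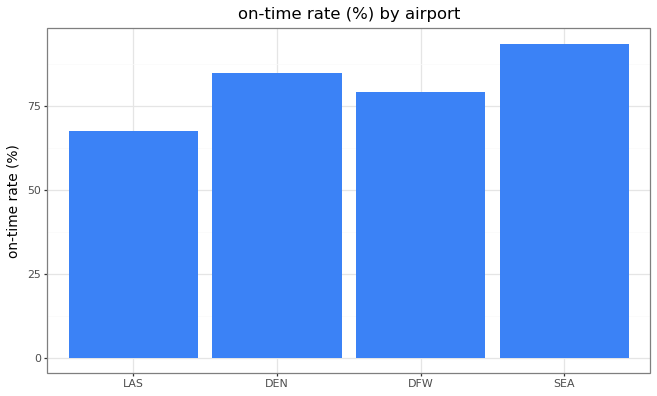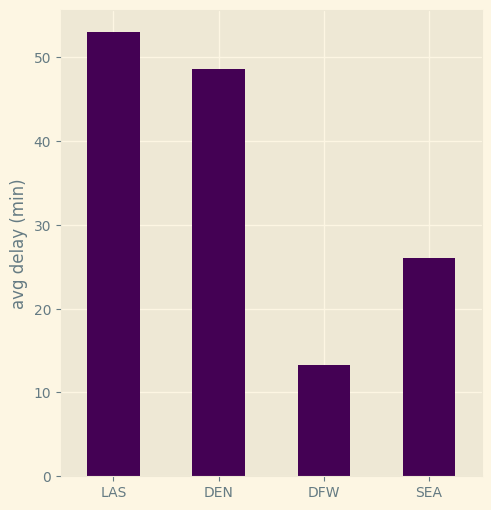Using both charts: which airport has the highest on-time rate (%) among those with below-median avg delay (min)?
SEA

Chart 2 median avg delay (min) ≈ 35; below-median airports: DFW, SEA. Among those, SEA has the highest on-time rate (%) (≈ 90).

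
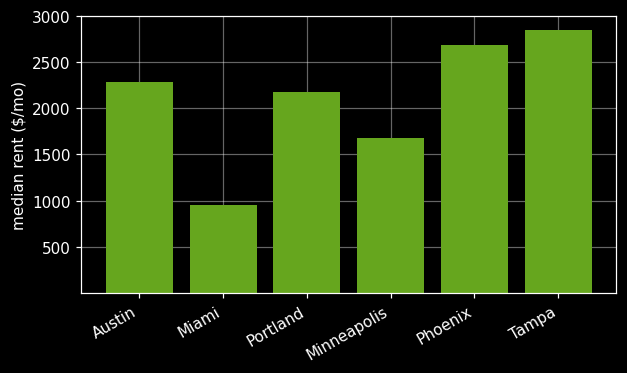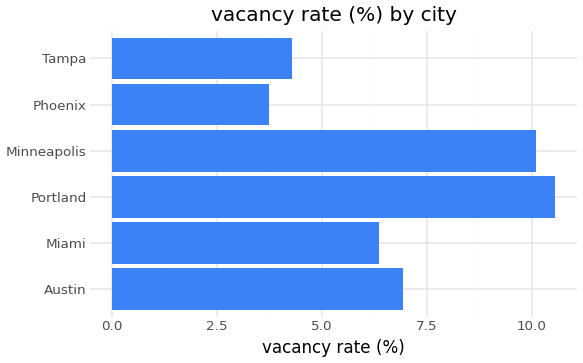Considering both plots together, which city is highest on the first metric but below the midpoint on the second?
Chart 2 median vacancy rate (%) ≈ 7; below-median cities: Miami, Phoenix, Tampa. Among those, Tampa has the highest median rent ($/mo) (≈ 3000).

Tampa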